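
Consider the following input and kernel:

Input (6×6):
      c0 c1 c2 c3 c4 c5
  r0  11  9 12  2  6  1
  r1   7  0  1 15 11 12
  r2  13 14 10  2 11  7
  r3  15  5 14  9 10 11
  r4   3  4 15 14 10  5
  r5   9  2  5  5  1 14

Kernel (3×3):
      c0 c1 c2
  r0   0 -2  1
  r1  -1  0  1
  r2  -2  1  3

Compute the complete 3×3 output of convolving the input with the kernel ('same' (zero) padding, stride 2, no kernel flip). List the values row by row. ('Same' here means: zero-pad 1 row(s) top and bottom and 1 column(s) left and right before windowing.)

16 39 16
30 32 20
-6 7 15

Output[0,0]: The receptive field on the zero-padded input at this output position is [0 0 0 / 0 11 9 / 0 7 0]. Elementwise product with the kernel and sum: 0·-2 + 0·1 + 0·-1 + 9·1 + 0·-2 + 7·1 + 0·3.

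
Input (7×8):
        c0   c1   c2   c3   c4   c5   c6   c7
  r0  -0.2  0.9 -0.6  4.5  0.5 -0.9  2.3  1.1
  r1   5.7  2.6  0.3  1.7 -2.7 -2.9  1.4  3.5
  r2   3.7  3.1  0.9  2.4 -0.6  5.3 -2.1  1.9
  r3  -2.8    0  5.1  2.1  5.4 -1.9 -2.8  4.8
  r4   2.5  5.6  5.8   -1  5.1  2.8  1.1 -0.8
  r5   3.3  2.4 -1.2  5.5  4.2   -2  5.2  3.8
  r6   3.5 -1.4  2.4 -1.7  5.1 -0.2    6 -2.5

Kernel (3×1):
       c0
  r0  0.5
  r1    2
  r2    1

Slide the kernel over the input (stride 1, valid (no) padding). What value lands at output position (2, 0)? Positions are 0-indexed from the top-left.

-1.25

The receptive field on the input at this output position is [3.7 / -2.8 / 2.5]. Elementwise product with the kernel and sum: 3.7·0.5 + -2.8·2 + 2.5·1.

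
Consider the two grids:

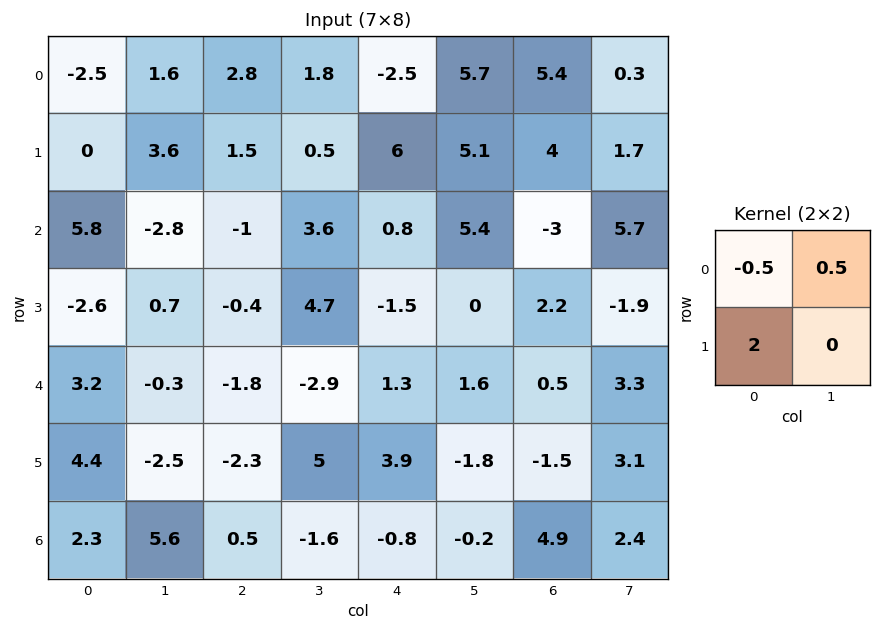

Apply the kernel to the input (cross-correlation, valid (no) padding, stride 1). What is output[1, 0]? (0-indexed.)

13.4

The receptive field on the input at this output position is [0 3.6 / 5.8 -2.8]. Elementwise product with the kernel and sum: 0·-0.5 + 3.6·0.5 + 5.8·2.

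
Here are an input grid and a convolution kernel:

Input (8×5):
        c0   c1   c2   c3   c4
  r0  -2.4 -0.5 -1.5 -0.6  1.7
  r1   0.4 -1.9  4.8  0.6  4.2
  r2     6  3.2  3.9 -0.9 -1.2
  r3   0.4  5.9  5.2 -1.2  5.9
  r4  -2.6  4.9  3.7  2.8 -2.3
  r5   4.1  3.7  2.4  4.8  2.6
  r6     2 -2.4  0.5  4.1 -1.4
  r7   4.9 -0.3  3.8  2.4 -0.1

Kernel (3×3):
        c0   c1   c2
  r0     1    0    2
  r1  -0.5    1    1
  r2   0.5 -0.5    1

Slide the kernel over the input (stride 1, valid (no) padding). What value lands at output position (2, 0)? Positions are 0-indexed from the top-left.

The receptive field on the input at this output position is [6 3.2 3.9 / 0.4 5.9 5.2 / -2.6 4.9 3.7]. Elementwise product with the kernel and sum: 6·1 + 3.9·2 + 0.4·-0.5 + 5.9·1 + 5.2·1 + -2.6·0.5 + 4.9·-0.5 + 3.7·1.

24.65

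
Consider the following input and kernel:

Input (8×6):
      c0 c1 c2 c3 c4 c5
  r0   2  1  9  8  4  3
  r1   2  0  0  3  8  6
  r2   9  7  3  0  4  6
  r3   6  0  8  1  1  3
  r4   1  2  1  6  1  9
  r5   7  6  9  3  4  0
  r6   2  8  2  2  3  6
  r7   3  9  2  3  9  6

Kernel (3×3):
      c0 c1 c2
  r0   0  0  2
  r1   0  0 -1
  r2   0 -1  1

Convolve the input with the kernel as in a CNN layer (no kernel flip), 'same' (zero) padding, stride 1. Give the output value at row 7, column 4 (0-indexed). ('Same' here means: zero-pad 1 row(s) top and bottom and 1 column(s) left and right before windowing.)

The receptive field on the zero-padded input at this output position is [2 3 6 / 3 9 6 / 0 0 0]. Elementwise product with the kernel and sum: 6·2 + 6·-1 + 0·-1 + 0·1.

6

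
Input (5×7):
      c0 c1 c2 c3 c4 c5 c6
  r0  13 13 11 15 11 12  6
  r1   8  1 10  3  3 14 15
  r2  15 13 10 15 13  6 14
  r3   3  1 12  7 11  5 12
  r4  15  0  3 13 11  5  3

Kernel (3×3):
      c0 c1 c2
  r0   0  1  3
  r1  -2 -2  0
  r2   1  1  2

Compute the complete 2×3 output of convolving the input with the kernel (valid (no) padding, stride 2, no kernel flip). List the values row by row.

76 73 43
56 54 38

Output[0,0]: The receptive field on the input at this output position is [13 13 11 / 8 1 10 / 15 13 10]. Elementwise product with the kernel and sum: 13·1 + 11·3 + 8·-2 + 1·-2 + 15·1 + 13·1 + 10·2.
Output[0,1]: The receptive field on the input at this output position is [11 15 11 / 10 3 3 / 10 15 13]. Elementwise product with the kernel and sum: 15·1 + 11·3 + 10·-2 + 3·-2 + 10·1 + 15·1 + 13·2.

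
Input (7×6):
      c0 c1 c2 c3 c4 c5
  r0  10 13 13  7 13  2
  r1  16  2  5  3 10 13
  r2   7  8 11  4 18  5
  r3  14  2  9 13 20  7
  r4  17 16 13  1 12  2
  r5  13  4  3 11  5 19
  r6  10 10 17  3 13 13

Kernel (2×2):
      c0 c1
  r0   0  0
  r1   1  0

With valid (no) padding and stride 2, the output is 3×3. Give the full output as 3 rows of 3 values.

16 5 10
14 9 20
13 3 5

Output[0,0]: The receptive field on the input at this output position is [10 13 / 16 2]. Elementwise product with the kernel and sum: 16·1.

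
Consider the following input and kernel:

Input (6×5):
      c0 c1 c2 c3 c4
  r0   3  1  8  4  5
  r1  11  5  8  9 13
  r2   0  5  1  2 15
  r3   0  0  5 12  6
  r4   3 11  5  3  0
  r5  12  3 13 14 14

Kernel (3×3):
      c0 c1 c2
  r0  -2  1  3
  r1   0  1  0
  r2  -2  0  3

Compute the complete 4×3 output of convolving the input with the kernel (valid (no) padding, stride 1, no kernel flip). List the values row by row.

27 22 55
27 62 42
17 -11 47
41 82 39

Output[0,0]: The receptive field on the input at this output position is [3 1 8 / 11 5 8 / 0 5 1]. Elementwise product with the kernel and sum: 3·-2 + 1·1 + 8·3 + 5·1 + 0·-2 + 1·3.
Output[0,1]: The receptive field on the input at this output position is [1 8 4 / 5 8 9 / 5 1 2]. Elementwise product with the kernel and sum: 1·-2 + 8·1 + 4·3 + 8·1 + 5·-2 + 2·3.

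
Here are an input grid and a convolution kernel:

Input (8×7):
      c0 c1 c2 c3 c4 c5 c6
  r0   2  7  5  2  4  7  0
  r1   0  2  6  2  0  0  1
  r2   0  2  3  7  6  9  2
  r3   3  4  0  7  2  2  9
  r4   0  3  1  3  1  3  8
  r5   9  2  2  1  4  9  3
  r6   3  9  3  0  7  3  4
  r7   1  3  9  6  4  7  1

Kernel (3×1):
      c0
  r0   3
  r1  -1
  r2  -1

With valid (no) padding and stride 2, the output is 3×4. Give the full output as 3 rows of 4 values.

6 6 6 -3
-3 8 15 -11
-12 -2 -8 17

Output[0,0]: The receptive field on the input at this output position is [2 / 0 / 0]. Elementwise product with the kernel and sum: 2·3 + 0·-1 + 0·-1.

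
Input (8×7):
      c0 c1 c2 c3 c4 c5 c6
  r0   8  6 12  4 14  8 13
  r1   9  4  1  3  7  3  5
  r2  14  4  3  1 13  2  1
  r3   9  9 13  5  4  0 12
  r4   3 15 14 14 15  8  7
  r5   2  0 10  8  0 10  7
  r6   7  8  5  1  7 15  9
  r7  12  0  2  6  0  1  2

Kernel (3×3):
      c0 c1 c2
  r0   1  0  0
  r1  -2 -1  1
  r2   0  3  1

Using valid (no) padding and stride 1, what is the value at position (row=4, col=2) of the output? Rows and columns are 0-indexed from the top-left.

The receptive field on the input at this output position is [14 14 15 / 10 8 0 / 5 1 7]. Elementwise product with the kernel and sum: 14·1 + 10·-2 + 8·-1 + 0·1 + 1·3 + 7·1.

-4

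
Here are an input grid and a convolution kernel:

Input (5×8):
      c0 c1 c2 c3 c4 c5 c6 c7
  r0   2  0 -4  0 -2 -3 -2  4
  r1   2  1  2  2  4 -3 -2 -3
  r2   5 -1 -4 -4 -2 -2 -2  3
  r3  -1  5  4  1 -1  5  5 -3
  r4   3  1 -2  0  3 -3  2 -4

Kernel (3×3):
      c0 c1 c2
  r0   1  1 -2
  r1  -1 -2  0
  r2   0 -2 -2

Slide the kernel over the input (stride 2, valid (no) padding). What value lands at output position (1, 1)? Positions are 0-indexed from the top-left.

The receptive field on the input at this output position is [-4 -4 -2 / 4 1 -1 / -2 0 3]. Elementwise product with the kernel and sum: -4·1 + -4·1 + -2·-2 + 4·-1 + 1·-2 + 0·-2 + 3·-2.

-16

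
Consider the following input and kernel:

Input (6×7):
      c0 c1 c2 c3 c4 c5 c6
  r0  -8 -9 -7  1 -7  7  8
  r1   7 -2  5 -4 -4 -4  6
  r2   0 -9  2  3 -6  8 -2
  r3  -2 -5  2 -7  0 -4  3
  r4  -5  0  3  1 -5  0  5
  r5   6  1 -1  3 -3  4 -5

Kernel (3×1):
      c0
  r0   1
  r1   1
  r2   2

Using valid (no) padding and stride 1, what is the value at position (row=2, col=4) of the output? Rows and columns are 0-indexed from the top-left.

The receptive field on the input at this output position is [-6 / 0 / -5]. Elementwise product with the kernel and sum: -6·1 + 0·1 + -5·2.

-16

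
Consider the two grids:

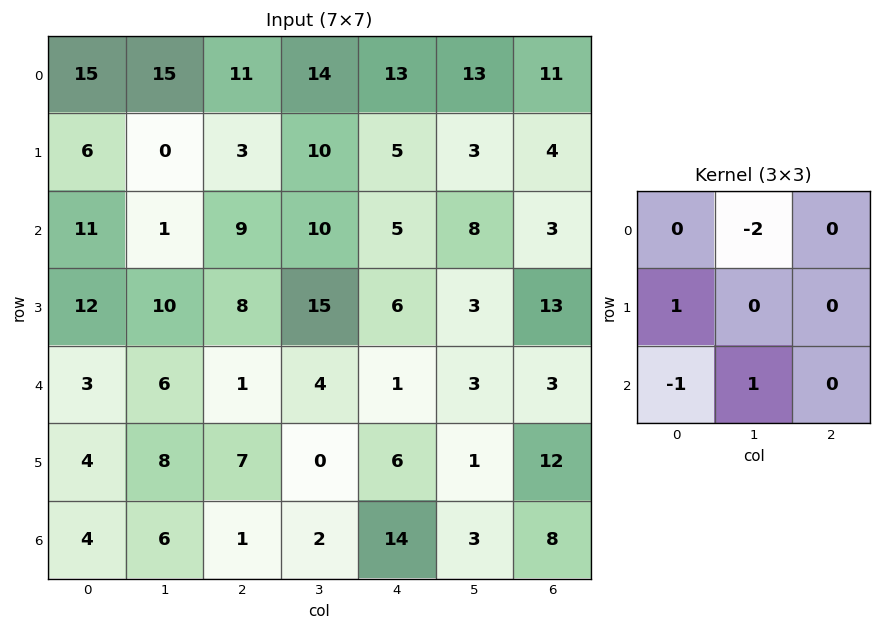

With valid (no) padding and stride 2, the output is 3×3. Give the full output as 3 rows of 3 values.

-34 -24 -18
13 -9 -8
-6 0 -11

Output[0,0]: The receptive field on the input at this output position is [15 15 11 / 6 0 3 / 11 1 9]. Elementwise product with the kernel and sum: 15·-2 + 6·1 + 11·-1 + 1·1.
Output[0,1]: The receptive field on the input at this output position is [11 14 13 / 3 10 5 / 9 10 5]. Elementwise product with the kernel and sum: 14·-2 + 3·1 + 9·-1 + 10·1.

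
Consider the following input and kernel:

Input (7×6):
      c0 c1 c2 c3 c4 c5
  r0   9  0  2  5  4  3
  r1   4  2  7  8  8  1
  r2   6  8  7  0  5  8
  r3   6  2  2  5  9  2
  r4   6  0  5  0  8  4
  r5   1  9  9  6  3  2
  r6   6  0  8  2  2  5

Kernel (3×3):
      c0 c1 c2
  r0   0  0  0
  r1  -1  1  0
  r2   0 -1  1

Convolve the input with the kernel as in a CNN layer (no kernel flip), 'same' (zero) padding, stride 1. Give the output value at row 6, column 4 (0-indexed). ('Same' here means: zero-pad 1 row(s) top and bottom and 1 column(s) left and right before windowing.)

0

The receptive field on the zero-padded input at this output position is [6 3 2 / 2 2 5 / 0 0 0]. Elementwise product with the kernel and sum: 2·-1 + 2·1 + 0·-1 + 0·1.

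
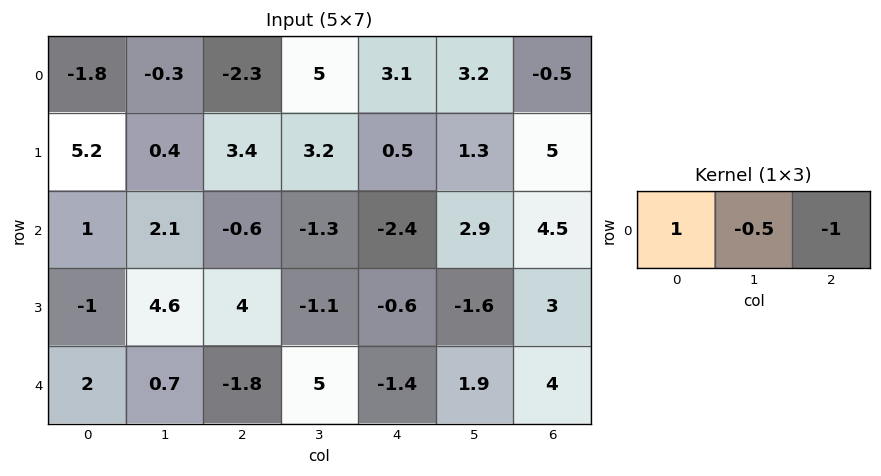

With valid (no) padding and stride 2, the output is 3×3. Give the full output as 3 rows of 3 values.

Output[0,0]: The receptive field on the input at this output position is [-1.8 -0.3 -2.3]. Elementwise product with the kernel and sum: -1.8·1 + -0.3·-0.5 + -2.3·-1.
Output[0,1]: The receptive field on the input at this output position is [-2.3 5 3.1]. Elementwise product with the kernel and sum: -2.3·1 + 5·-0.5 + 3.1·-1.

0.65 -7.9 2
0.55 2.45 -8.35
3.45 -2.9 -6.35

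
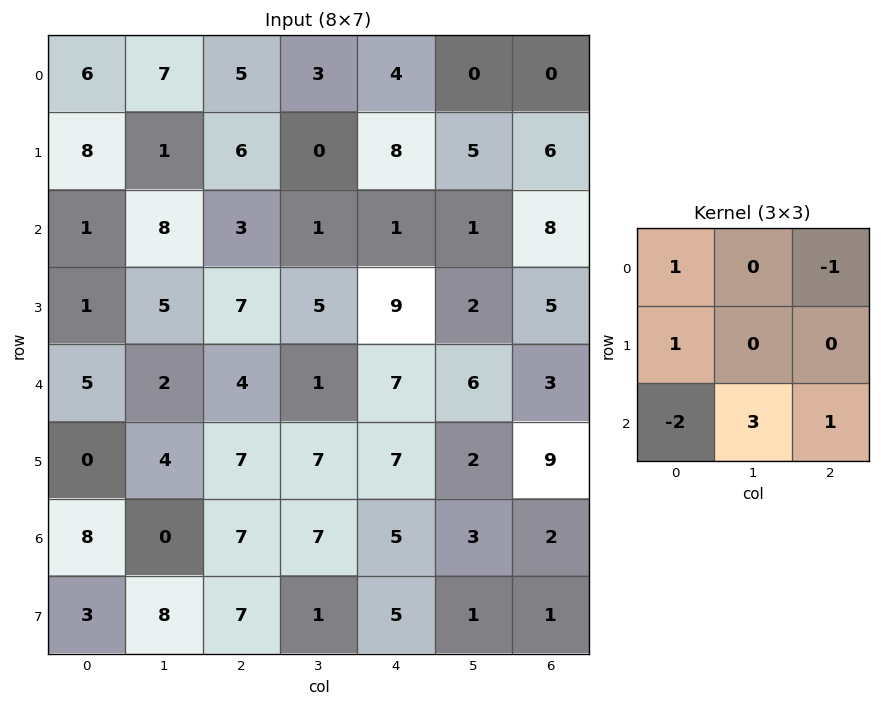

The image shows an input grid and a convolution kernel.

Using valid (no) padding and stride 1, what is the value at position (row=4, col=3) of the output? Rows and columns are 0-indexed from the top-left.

6

The receptive field on the input at this output position is [1 7 6 / 7 7 2 / 7 5 3]. Elementwise product with the kernel and sum: 1·1 + 6·-1 + 7·1 + 7·-2 + 5·3 + 3·1.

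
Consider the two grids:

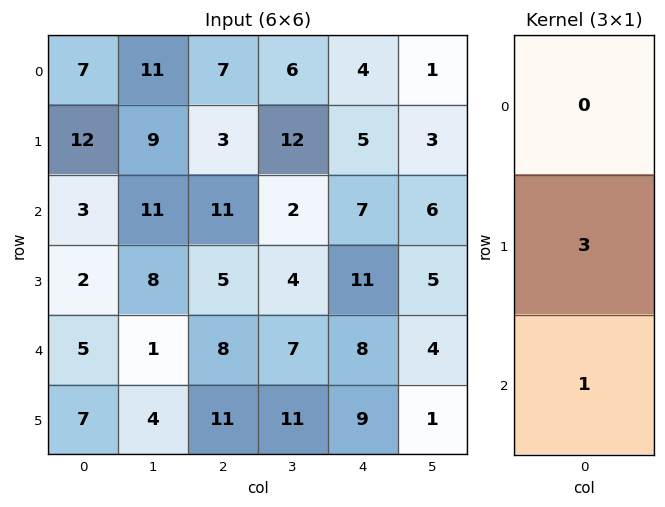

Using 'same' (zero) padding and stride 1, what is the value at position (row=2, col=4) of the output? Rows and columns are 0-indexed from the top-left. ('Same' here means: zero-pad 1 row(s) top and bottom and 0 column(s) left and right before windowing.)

32

The receptive field on the zero-padded input at this output position is [5 / 7 / 11]. Elementwise product with the kernel and sum: 7·3 + 11·1.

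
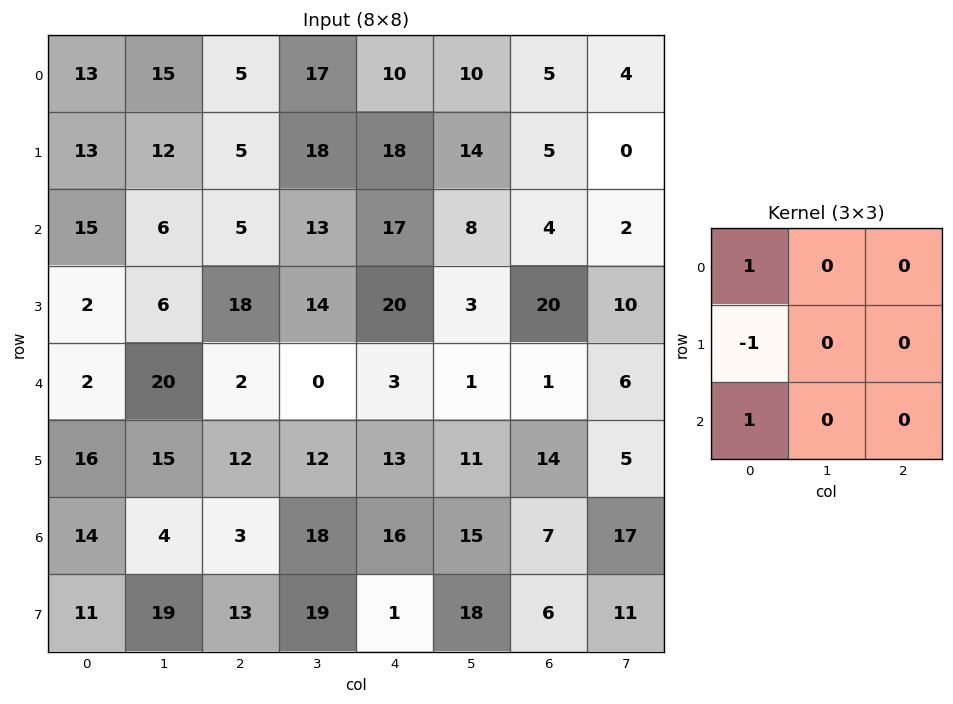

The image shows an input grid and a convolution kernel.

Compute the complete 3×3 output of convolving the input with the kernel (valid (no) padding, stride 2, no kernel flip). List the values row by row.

Output[0,0]: The receptive field on the input at this output position is [13 15 5 / 13 12 5 / 15 6 5]. Elementwise product with the kernel and sum: 13·1 + 13·-1 + 15·1.

15 5 9
15 -11 0
0 -7 6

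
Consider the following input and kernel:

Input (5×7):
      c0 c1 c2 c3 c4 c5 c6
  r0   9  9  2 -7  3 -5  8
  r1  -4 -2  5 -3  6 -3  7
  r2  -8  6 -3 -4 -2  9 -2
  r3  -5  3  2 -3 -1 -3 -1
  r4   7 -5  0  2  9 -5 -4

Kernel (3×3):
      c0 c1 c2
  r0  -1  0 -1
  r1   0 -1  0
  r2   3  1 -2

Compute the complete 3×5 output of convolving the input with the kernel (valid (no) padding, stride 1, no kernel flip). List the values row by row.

-21 16 -11 -26 -1
-23 25 -2 4 -26
24 -23 -8 21 37

Output[0,0]: The receptive field on the input at this output position is [9 9 2 / -4 -2 5 / -8 6 -3]. Elementwise product with the kernel and sum: 9·-1 + 2·-1 + -2·-1 + -8·3 + 6·1 + -3·-2.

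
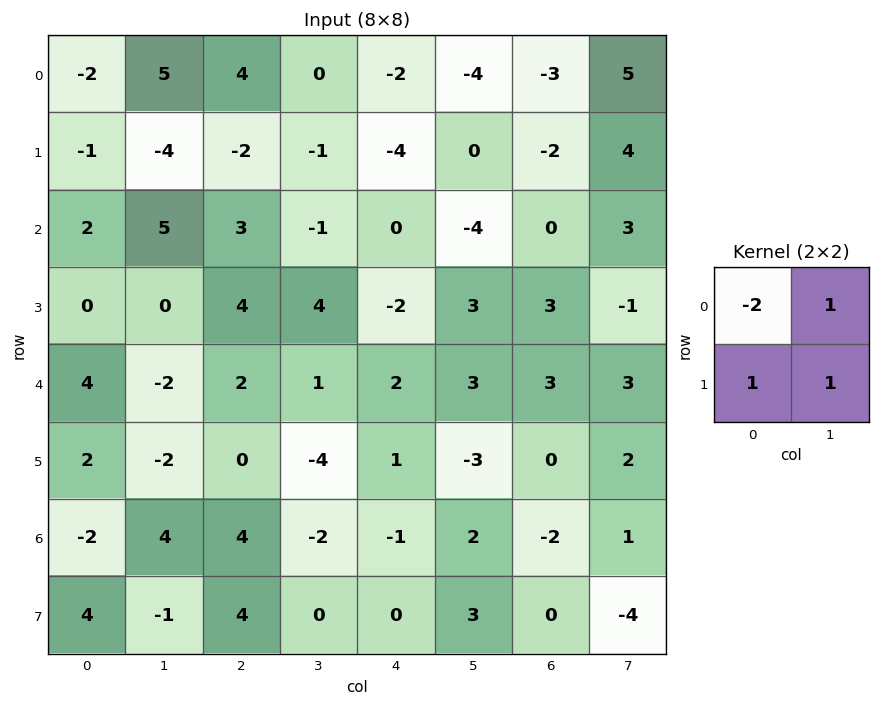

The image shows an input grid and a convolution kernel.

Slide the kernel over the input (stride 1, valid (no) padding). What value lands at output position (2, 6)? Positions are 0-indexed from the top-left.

5

The receptive field on the input at this output position is [0 3 / 3 -1]. Elementwise product with the kernel and sum: 0·-2 + 3·1 + 3·1 + -1·1.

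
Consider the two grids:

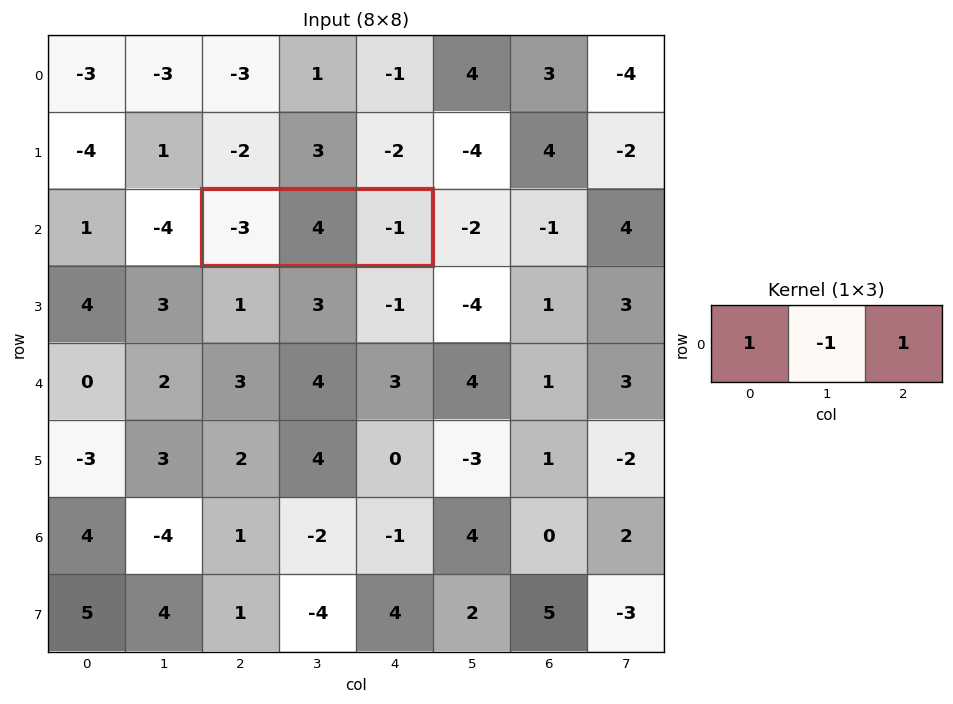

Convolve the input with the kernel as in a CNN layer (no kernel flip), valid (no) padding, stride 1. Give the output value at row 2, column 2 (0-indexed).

-8

The receptive field on the input at this output position is [-3 4 -1]. Elementwise product with the kernel and sum: -3·1 + 4·-1 + -1·1.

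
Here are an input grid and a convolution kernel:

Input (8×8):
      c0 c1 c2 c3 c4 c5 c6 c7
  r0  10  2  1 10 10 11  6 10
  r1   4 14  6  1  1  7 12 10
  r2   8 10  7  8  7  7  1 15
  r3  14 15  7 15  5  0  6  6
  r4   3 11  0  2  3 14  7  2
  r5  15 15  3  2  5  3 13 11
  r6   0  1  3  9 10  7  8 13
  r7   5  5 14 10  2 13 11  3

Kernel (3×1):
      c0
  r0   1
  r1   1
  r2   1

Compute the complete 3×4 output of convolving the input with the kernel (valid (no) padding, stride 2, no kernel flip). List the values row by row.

Output[0,0]: The receptive field on the input at this output position is [10 / 4 / 8]. Elementwise product with the kernel and sum: 10·1 + 4·1 + 8·1.

22 14 18 19
25 14 15 14
18 6 18 28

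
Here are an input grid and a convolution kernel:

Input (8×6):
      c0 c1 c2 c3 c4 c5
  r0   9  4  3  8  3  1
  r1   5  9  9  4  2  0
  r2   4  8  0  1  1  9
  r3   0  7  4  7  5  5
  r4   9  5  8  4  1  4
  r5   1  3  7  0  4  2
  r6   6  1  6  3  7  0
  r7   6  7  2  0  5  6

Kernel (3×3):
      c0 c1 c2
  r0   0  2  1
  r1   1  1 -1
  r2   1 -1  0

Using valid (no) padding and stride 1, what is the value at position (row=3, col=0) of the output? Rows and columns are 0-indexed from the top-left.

22

The receptive field on the input at this output position is [0 7 4 / 9 5 8 / 1 3 7]. Elementwise product with the kernel and sum: 7·2 + 4·1 + 9·1 + 5·1 + 8·-1 + 1·1 + 3·-1.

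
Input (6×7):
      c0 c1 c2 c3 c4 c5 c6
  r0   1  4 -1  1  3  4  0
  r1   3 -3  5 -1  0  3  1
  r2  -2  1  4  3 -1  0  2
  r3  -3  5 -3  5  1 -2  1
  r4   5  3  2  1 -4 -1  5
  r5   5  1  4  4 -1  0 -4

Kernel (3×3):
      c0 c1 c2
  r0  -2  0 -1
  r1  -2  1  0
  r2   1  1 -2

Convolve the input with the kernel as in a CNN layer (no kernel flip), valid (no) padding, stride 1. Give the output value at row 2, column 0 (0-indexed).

15

The receptive field on the input at this output position is [-2 1 4 / -3 5 -3 / 5 3 2]. Elementwise product with the kernel and sum: -2·-2 + 4·-1 + -3·-2 + 5·1 + 5·1 + 3·1 + 2·-2.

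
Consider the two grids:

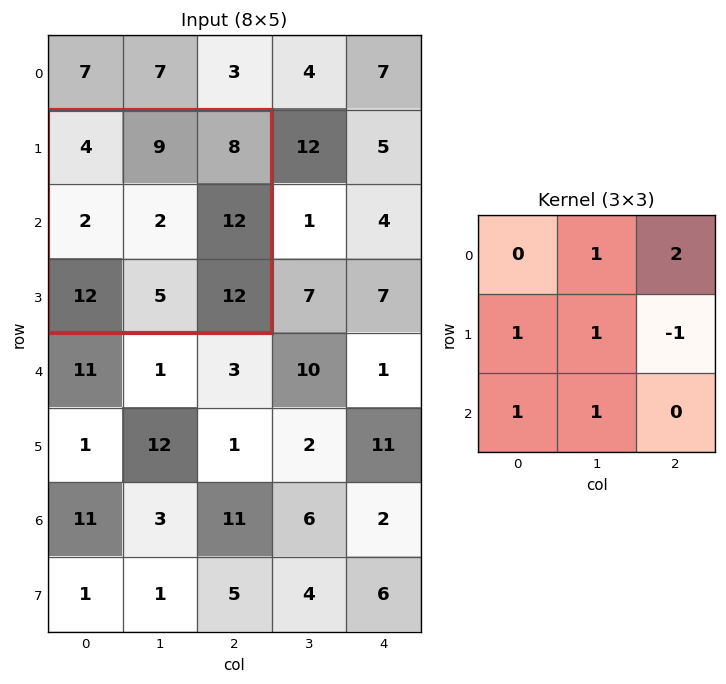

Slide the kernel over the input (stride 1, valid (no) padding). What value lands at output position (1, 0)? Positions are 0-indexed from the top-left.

34

The receptive field on the input at this output position is [4 9 8 / 2 2 12 / 12 5 12]. Elementwise product with the kernel and sum: 9·1 + 8·2 + 2·1 + 2·1 + 12·-1 + 12·1 + 5·1.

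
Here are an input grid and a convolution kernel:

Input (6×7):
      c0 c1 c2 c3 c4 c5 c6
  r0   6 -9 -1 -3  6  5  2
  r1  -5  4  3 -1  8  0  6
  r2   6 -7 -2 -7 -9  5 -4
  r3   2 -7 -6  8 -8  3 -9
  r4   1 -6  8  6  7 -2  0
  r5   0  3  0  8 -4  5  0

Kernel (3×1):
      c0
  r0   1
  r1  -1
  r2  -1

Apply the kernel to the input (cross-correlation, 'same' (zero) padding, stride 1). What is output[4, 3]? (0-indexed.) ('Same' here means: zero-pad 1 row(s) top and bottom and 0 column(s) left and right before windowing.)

The receptive field on the zero-padded input at this output position is [8 / 6 / 8]. Elementwise product with the kernel and sum: 8·1 + 6·-1 + 8·-1.

-6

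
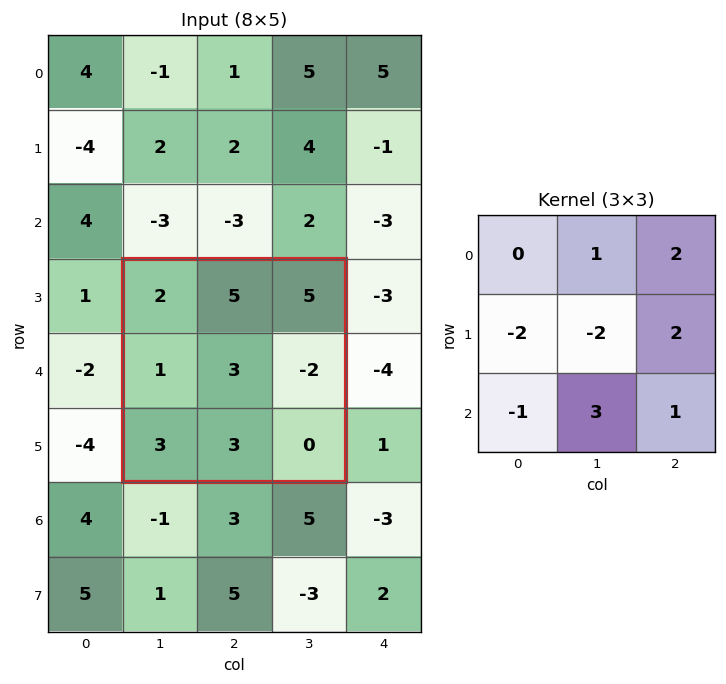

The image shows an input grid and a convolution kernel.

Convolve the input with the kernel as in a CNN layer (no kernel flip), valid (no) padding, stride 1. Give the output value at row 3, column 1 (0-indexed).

9

The receptive field on the input at this output position is [2 5 5 / 1 3 -2 / 3 3 0]. Elementwise product with the kernel and sum: 5·1 + 5·2 + 1·-2 + 3·-2 + -2·2 + 3·-1 + 3·3 + 0·1.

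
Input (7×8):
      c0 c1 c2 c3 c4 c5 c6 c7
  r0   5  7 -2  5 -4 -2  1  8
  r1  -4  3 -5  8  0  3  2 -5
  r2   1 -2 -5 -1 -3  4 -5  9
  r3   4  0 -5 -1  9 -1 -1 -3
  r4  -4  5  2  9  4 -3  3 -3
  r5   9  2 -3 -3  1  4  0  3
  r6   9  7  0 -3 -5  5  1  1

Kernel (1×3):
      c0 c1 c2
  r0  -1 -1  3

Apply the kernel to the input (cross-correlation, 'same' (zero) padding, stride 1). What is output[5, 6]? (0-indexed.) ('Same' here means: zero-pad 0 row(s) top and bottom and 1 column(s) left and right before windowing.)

5

The receptive field on the zero-padded input at this output position is [4 0 3]. Elementwise product with the kernel and sum: 4·-1 + 0·-1 + 3·3.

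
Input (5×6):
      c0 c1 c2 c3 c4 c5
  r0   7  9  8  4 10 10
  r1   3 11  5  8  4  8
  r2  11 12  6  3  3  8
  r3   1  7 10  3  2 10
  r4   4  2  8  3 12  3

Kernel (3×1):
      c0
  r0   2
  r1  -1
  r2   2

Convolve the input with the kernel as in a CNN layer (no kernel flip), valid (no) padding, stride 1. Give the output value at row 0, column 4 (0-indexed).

The receptive field on the input at this output position is [10 / 4 / 3]. Elementwise product with the kernel and sum: 10·2 + 4·-1 + 3·2.

22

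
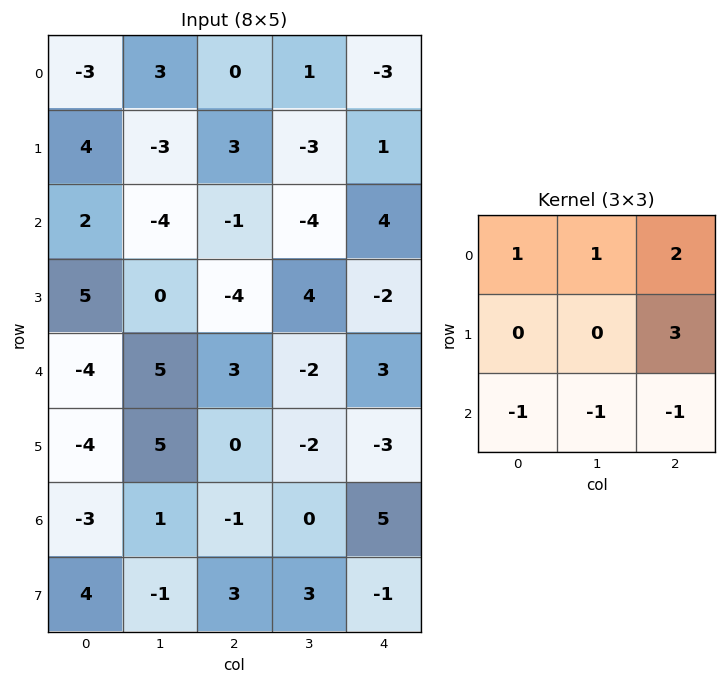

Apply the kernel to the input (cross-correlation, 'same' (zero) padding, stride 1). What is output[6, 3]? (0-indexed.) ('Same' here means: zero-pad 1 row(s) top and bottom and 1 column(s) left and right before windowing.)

The receptive field on the zero-padded input at this output position is [0 -2 -3 / -1 0 5 / 3 3 -1]. Elementwise product with the kernel and sum: 0·1 + -2·1 + -3·2 + 5·3 + 3·-1 + 3·-1 + -1·-1.

2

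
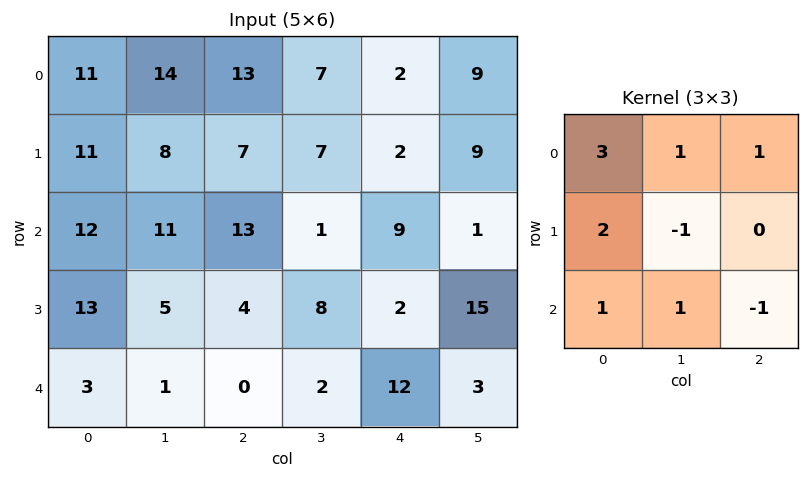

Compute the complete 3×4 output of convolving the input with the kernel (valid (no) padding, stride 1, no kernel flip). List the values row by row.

Output[0,0]: The receptive field on the input at this output position is [11 14 13 / 11 8 7 / 12 11 13]. Elementwise product with the kernel and sum: 11·3 + 14·1 + 13·1 + 11·2 + 8·-1 + 12·1 + 11·1 + 13·-1.
Output[0,1]: The receptive field on the input at this output position is [14 13 7 / 8 7 7 / 11 13 1]. Elementwise product with the kernel and sum: 14·3 + 13·1 + 7·1 + 8·2 + 7·-1 + 11·1 + 13·1 + 1·-1.

84 94 60 53
75 48 65 20
85 52 39 38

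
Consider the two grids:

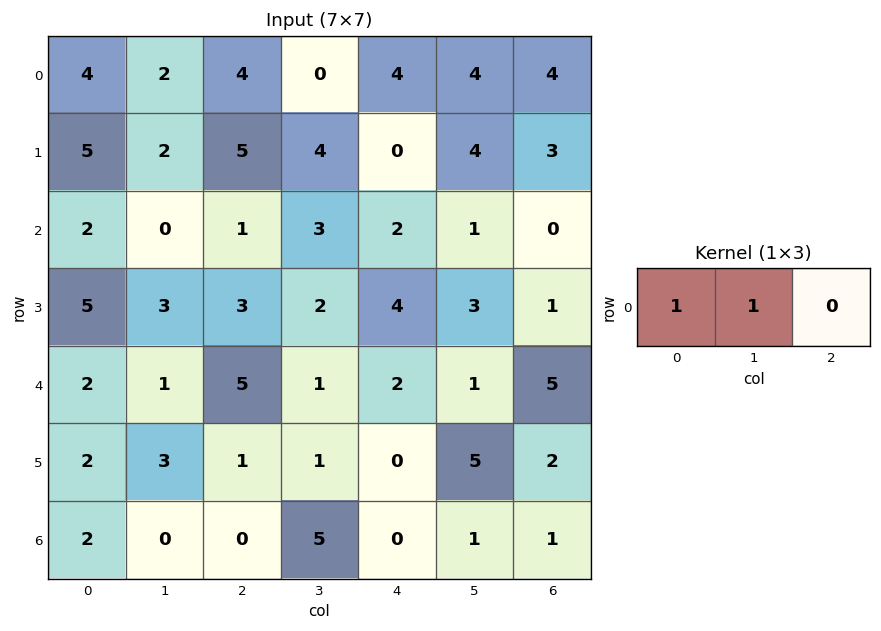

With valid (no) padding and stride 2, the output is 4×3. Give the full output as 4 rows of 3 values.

6 4 8
2 4 3
3 6 3
2 5 1

Output[0,0]: The receptive field on the input at this output position is [4 2 4]. Elementwise product with the kernel and sum: 4·1 + 2·1.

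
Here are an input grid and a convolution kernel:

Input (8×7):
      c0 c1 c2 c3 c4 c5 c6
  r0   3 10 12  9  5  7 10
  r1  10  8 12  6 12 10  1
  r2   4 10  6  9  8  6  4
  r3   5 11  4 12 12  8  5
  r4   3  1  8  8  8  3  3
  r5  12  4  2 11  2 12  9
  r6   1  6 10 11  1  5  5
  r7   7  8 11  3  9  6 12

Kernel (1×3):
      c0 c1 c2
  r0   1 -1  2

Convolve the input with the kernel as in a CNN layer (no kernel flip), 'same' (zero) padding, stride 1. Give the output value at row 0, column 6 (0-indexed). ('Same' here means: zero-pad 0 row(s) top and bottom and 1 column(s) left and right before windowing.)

-3

The receptive field on the zero-padded input at this output position is [7 10 0]. Elementwise product with the kernel and sum: 7·1 + 10·-1 + 0·2.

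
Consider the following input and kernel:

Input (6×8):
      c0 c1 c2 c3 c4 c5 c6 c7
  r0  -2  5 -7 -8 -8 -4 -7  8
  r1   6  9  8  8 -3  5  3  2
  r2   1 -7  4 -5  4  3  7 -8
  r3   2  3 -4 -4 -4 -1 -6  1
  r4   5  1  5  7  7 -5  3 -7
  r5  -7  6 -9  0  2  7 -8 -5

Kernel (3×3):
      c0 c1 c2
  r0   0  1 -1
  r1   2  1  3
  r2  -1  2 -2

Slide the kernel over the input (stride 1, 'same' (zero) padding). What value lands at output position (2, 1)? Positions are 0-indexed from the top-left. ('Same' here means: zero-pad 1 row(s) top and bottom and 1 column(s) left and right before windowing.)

The receptive field on the zero-padded input at this output position is [6 9 8 / 1 -7 4 / 2 3 -4]. Elementwise product with the kernel and sum: 9·1 + 8·-1 + 1·2 + -7·1 + 4·3 + 2·-1 + 3·2 + -4·-2.

20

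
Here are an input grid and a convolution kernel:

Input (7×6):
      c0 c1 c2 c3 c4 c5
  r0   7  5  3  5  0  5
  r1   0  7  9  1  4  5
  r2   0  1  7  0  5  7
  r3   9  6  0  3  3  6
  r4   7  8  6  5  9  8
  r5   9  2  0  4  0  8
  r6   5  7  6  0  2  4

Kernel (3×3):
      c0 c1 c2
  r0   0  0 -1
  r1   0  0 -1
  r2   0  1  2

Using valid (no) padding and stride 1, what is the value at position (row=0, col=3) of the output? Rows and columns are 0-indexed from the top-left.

The receptive field on the input at this output position is [5 0 5 / 1 4 5 / 0 5 7]. Elementwise product with the kernel and sum: 5·-1 + 5·-1 + 5·1 + 7·2.

9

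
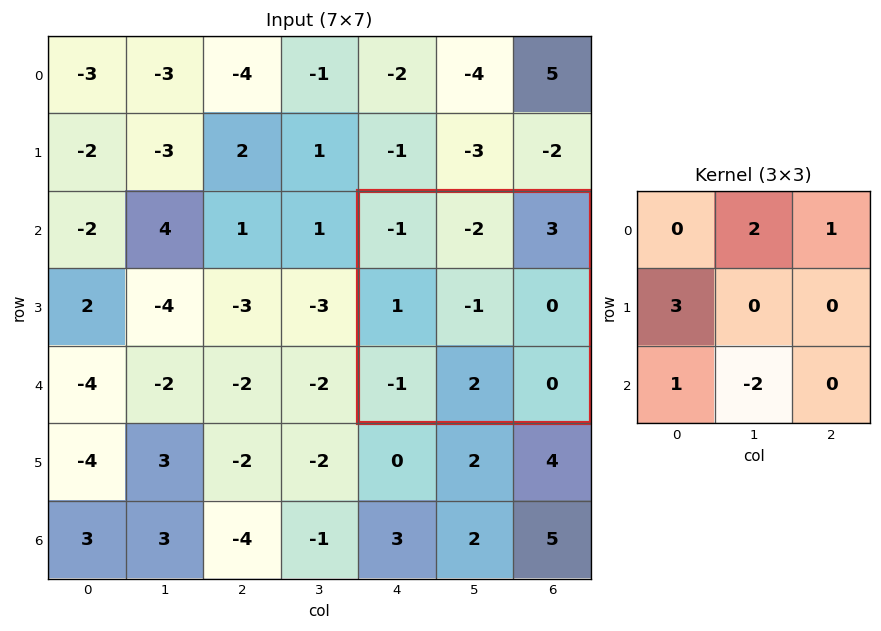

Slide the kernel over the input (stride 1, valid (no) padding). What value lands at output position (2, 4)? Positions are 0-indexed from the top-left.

-3

The receptive field on the input at this output position is [-1 -2 3 / 1 -1 0 / -1 2 0]. Elementwise product with the kernel and sum: -2·2 + 3·1 + 1·3 + -1·1 + 2·-2.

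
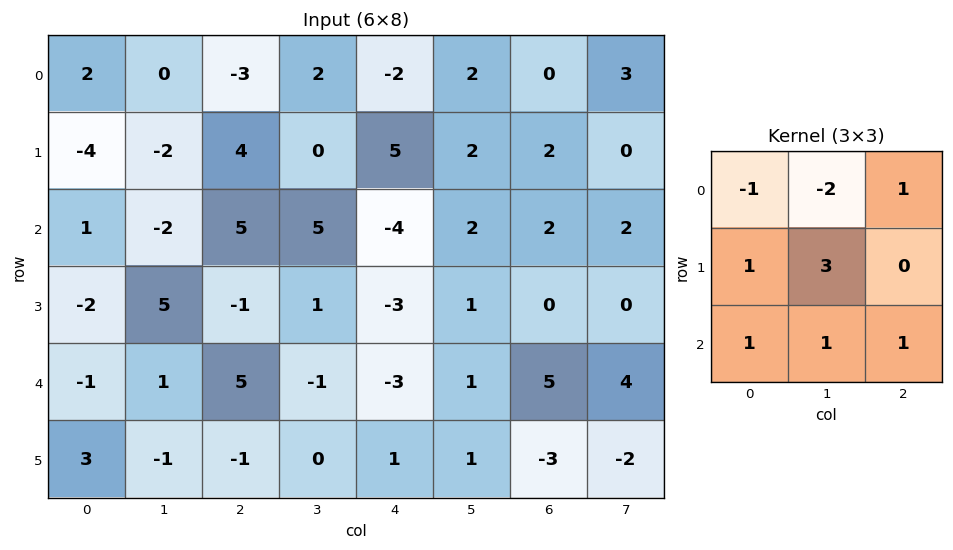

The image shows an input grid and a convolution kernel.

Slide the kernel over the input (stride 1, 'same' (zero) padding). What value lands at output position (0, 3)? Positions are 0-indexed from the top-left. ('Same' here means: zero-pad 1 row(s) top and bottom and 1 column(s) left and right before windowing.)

12

The receptive field on the zero-padded input at this output position is [0 0 0 / -3 2 -2 / 4 0 5]. Elementwise product with the kernel and sum: 0·-1 + 0·-2 + 0·1 + -3·1 + 2·3 + 4·1 + 0·1 + 5·1.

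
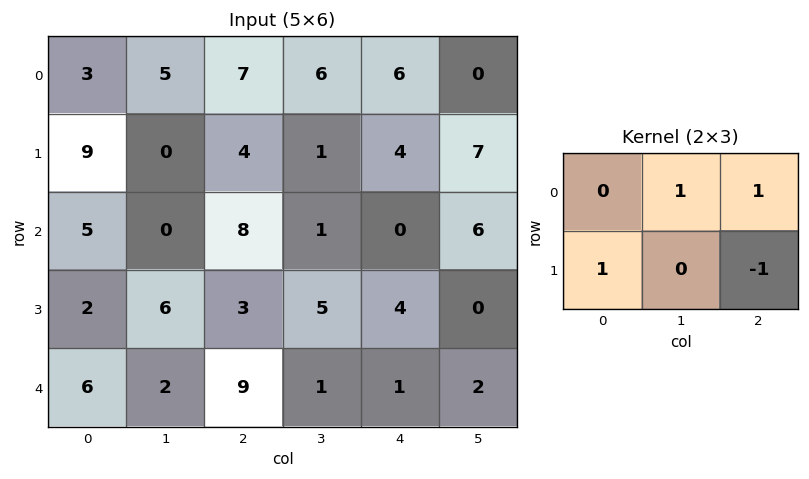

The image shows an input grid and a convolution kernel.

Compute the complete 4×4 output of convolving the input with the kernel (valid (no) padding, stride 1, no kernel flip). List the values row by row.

Output[0,0]: The receptive field on the input at this output position is [3 5 7 / 9 0 4]. Elementwise product with the kernel and sum: 5·1 + 7·1 + 9·1 + 4·-1.

17 12 12 0
1 4 13 6
7 10 0 11
6 9 17 3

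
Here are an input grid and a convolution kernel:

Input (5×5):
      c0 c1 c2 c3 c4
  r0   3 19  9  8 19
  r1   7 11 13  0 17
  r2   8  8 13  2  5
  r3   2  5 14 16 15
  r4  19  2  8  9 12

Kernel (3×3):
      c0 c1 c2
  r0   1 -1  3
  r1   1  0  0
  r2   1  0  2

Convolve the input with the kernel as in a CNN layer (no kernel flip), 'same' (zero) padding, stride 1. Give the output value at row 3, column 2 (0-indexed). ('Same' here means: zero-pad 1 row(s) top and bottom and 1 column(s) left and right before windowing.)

The receptive field on the zero-padded input at this output position is [8 13 2 / 5 14 16 / 2 8 9]. Elementwise product with the kernel and sum: 8·1 + 13·-1 + 2·3 + 5·1 + 2·1 + 9·2.

26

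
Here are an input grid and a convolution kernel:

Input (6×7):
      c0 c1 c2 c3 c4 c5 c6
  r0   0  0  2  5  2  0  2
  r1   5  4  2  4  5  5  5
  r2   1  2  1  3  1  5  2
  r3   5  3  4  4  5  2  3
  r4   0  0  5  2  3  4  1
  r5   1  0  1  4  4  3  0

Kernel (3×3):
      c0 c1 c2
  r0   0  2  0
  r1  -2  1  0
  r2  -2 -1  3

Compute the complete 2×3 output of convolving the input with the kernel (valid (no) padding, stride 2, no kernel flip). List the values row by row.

Output[0,0]: The receptive field on the input at this output position is [0 0 2 / 5 4 2 / 1 2 1]. Elementwise product with the kernel and sum: 0·2 + 5·-2 + 4·1 + 1·-2 + 2·-1 + 1·3.

-7 8 -6
12 -1 -5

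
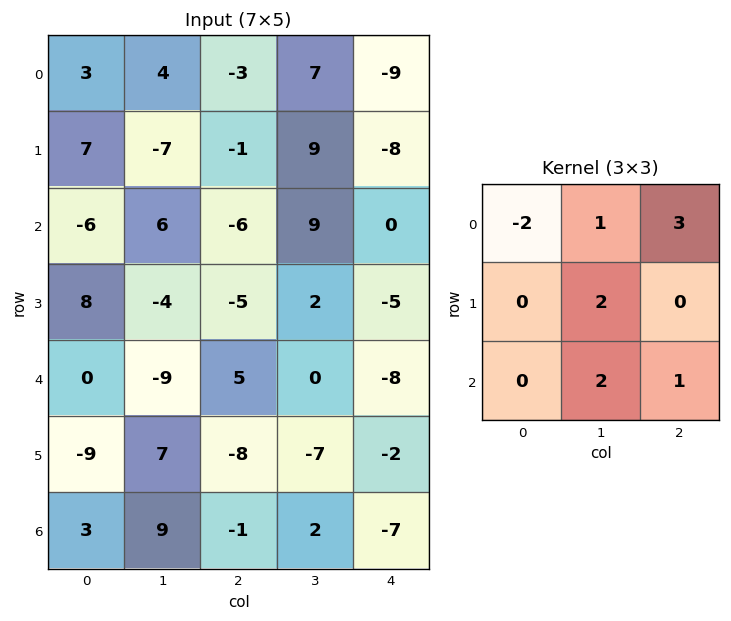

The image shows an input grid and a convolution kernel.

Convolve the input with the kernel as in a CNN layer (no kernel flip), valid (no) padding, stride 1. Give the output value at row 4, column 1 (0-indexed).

The receptive field on the input at this output position is [-9 5 0 / 7 -8 -7 / 9 -1 2]. Elementwise product with the kernel and sum: -9·-2 + 5·1 + 0·3 + -8·2 + -1·2 + 2·1.

7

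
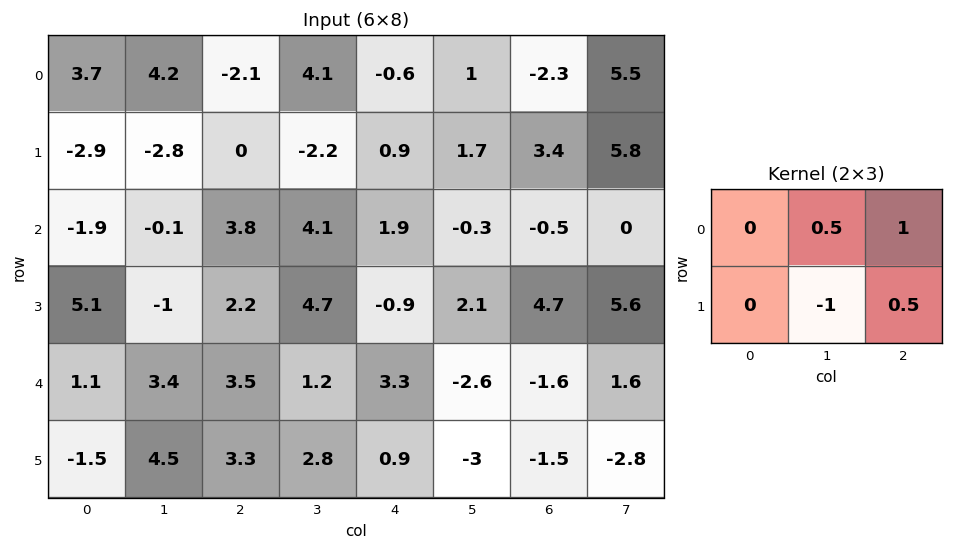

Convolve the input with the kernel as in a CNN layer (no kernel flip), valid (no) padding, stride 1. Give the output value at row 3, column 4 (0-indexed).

The receptive field on the input at this output position is [-0.9 2.1 4.7 / 3.3 -2.6 -1.6]. Elementwise product with the kernel and sum: 2.1·0.5 + 4.7·1 + -2.6·-1 + -1.6·0.5.

7.55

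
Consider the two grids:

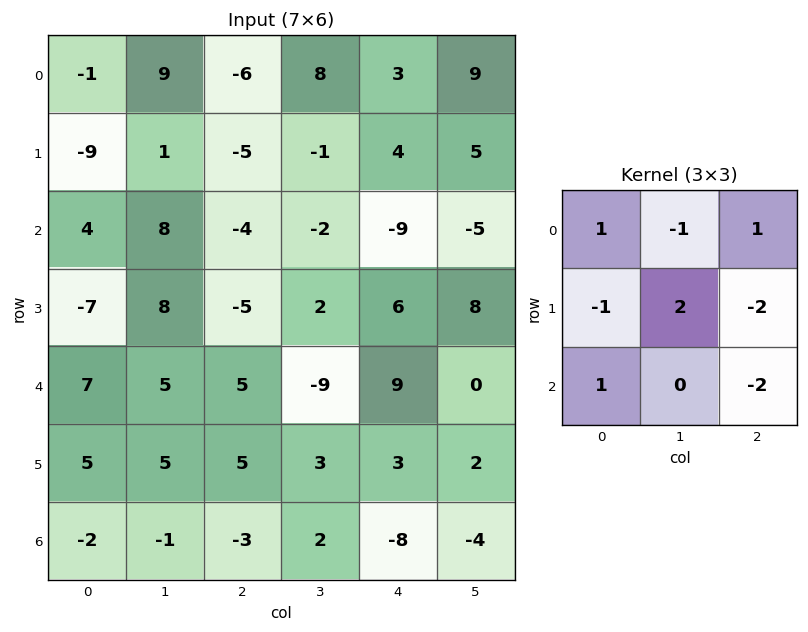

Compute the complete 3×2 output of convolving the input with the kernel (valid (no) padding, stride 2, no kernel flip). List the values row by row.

17 -2
22 -27
6 31

Output[0,0]: The receptive field on the input at this output position is [-1 9 -6 / -9 1 -5 / 4 8 -4]. Elementwise product with the kernel and sum: -1·1 + 9·-1 + -6·1 + -9·-1 + 1·2 + -5·-2 + 4·1 + -4·-2.
Output[0,1]: The receptive field on the input at this output position is [-6 8 3 / -5 -1 4 / -4 -2 -9]. Elementwise product with the kernel and sum: -6·1 + 8·-1 + 3·1 + -5·-1 + -1·2 + 4·-2 + -4·1 + -9·-2.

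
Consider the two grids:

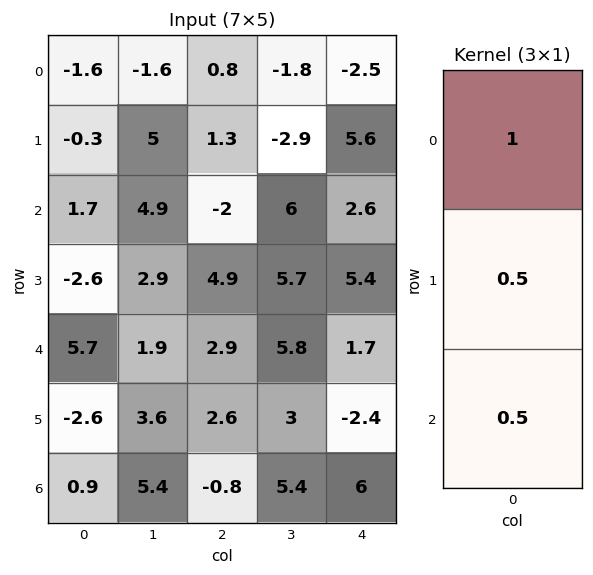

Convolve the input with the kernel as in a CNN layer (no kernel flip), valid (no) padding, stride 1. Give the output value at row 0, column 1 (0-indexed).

3.35

The receptive field on the input at this output position is [-1.6 / 5 / 4.9]. Elementwise product with the kernel and sum: -1.6·1 + 5·0.5 + 4.9·0.5.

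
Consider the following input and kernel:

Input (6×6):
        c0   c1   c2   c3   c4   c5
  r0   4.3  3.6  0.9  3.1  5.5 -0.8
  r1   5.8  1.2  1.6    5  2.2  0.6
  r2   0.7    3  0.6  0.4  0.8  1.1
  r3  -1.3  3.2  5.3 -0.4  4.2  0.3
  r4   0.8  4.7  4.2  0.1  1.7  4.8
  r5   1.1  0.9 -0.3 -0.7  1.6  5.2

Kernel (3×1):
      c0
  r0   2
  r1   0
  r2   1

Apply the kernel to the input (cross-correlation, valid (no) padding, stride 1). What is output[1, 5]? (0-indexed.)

1.5

The receptive field on the input at this output position is [0.6 / 1.1 / 0.3]. Elementwise product with the kernel and sum: 0.6·2 + 0.3·1.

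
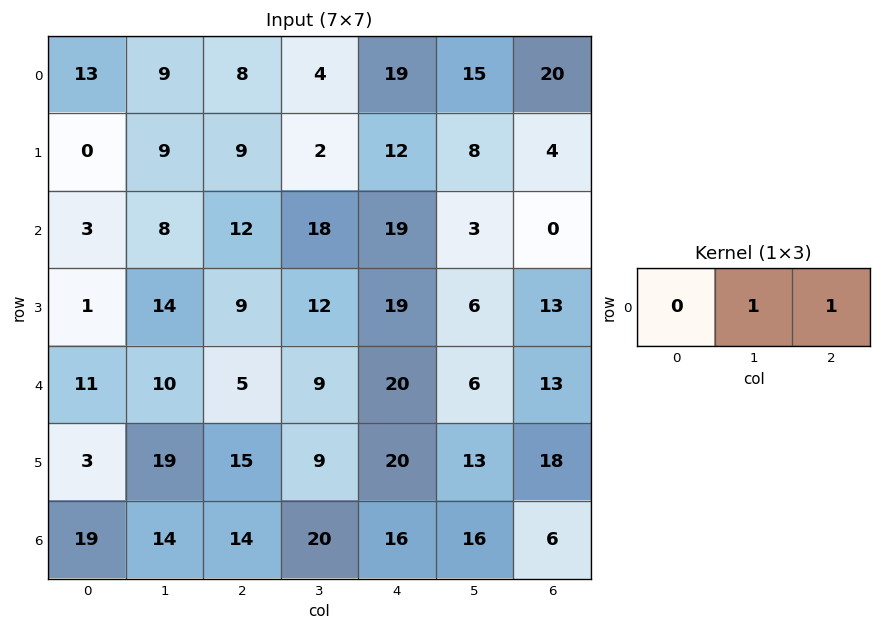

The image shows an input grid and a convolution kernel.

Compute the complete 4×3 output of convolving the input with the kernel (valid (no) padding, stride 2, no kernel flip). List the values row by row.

17 23 35
20 37 3
15 29 19
28 36 22

Output[0,0]: The receptive field on the input at this output position is [13 9 8]. Elementwise product with the kernel and sum: 9·1 + 8·1.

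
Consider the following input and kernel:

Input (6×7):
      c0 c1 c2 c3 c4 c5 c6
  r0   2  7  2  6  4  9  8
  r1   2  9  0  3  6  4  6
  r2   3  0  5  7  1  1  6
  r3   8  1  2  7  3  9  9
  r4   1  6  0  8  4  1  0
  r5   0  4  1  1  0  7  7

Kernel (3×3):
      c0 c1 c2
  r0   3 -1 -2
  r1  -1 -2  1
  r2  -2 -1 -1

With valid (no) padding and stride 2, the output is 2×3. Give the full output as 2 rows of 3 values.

-36 -26 -30
-17 -19 -31

Output[0,0]: The receptive field on the input at this output position is [2 7 2 / 2 9 0 / 3 0 5]. Elementwise product with the kernel and sum: 2·3 + 7·-1 + 2·-2 + 2·-1 + 9·-2 + 0·1 + 3·-2 + 0·-1 + 5·-1.
Output[0,1]: The receptive field on the input at this output position is [2 6 4 / 0 3 6 / 5 7 1]. Elementwise product with the kernel and sum: 2·3 + 6·-1 + 4·-2 + 0·-1 + 3·-2 + 6·1 + 5·-2 + 7·-1 + 1·-1.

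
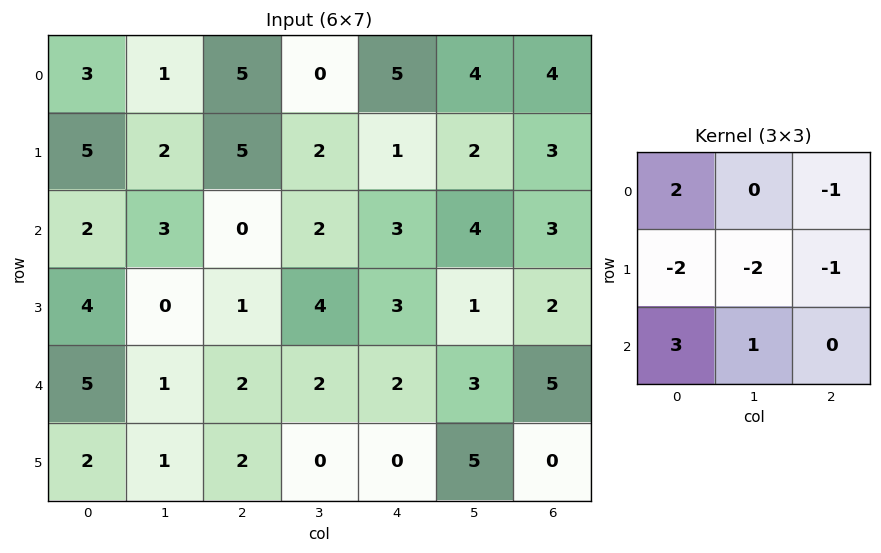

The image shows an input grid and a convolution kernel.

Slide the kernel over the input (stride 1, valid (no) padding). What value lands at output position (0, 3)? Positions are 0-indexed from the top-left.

The receptive field on the input at this output position is [0 5 4 / 2 1 2 / 2 3 4]. Elementwise product with the kernel and sum: 0·2 + 4·-1 + 2·-2 + 1·-2 + 2·-1 + 2·3 + 3·1.

-3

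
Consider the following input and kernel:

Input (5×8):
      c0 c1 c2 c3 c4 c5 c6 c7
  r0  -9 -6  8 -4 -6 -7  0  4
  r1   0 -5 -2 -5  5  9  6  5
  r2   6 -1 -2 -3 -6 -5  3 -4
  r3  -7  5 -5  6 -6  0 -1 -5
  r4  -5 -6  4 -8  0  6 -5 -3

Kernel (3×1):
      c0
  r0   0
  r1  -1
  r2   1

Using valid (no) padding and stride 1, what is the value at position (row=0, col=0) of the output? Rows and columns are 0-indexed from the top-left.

6

The receptive field on the input at this output position is [-9 / 0 / 6]. Elementwise product with the kernel and sum: 0·-1 + 6·1.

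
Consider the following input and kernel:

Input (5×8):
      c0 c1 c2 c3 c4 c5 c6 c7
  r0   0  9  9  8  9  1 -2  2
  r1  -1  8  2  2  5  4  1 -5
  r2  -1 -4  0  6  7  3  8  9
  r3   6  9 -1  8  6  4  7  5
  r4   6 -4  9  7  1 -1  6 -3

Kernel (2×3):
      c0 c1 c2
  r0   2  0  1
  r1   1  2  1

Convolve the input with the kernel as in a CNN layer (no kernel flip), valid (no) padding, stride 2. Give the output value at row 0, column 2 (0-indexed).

30

The receptive field on the input at this output position is [9 1 -2 / 5 4 1]. Elementwise product with the kernel and sum: 9·2 + -2·1 + 5·1 + 4·2 + 1·1.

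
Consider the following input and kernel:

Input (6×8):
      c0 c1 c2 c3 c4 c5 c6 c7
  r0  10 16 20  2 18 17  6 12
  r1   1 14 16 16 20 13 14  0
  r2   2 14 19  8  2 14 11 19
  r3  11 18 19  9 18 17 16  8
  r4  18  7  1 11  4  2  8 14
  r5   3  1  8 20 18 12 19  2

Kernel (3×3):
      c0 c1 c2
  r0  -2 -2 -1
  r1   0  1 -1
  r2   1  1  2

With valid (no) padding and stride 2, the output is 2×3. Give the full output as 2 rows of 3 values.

-20 -35 -39
-25 -45 -20

Output[0,0]: The receptive field on the input at this output position is [10 16 20 / 1 14 16 / 2 14 19]. Elementwise product with the kernel and sum: 10·-2 + 16·-2 + 20·-1 + 14·1 + 16·-1 + 2·1 + 14·1 + 19·2.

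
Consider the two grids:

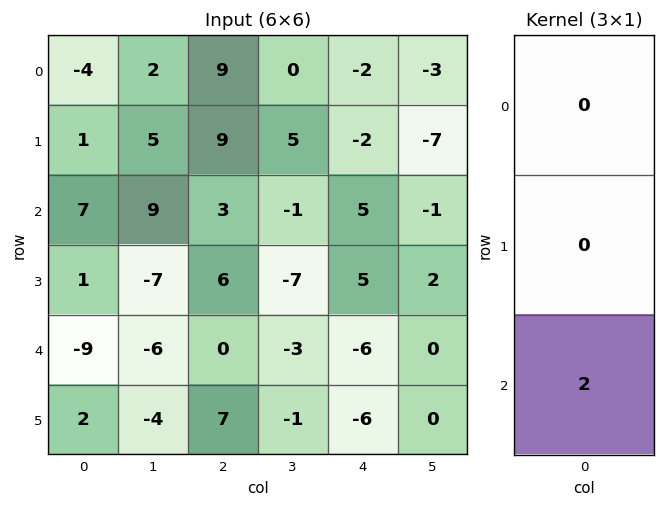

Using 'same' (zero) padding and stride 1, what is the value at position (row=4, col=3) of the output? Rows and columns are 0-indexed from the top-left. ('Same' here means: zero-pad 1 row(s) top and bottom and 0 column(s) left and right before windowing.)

The receptive field on the zero-padded input at this output position is [-7 / -3 / -1]. Elementwise product with the kernel and sum: -1·2.

-2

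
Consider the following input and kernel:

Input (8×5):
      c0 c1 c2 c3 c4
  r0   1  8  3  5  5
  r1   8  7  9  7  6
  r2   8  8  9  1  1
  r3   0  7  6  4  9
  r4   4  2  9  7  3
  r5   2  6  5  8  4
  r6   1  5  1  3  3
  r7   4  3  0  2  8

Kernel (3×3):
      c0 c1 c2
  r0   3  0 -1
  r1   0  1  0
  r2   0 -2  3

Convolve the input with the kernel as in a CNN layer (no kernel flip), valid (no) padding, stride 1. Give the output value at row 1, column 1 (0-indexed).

The receptive field on the input at this output position is [7 9 7 / 8 9 1 / 7 6 4]. Elementwise product with the kernel and sum: 7·3 + 7·-1 + 9·1 + 6·-2 + 4·3.

23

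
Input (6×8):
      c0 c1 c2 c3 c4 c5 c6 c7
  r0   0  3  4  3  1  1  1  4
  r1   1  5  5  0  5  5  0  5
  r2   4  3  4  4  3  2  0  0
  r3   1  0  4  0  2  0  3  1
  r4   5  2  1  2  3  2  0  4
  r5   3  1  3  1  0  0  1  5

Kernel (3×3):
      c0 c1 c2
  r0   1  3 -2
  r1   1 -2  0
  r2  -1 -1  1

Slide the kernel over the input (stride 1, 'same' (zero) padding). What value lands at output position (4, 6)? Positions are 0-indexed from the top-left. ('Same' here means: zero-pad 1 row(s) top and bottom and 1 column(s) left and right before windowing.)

The receptive field on the zero-padded input at this output position is [0 3 1 / 2 0 4 / 0 1 5]. Elementwise product with the kernel and sum: 0·1 + 3·3 + 1·-2 + 2·1 + 0·-2 + 0·-1 + 1·-1 + 5·1.

13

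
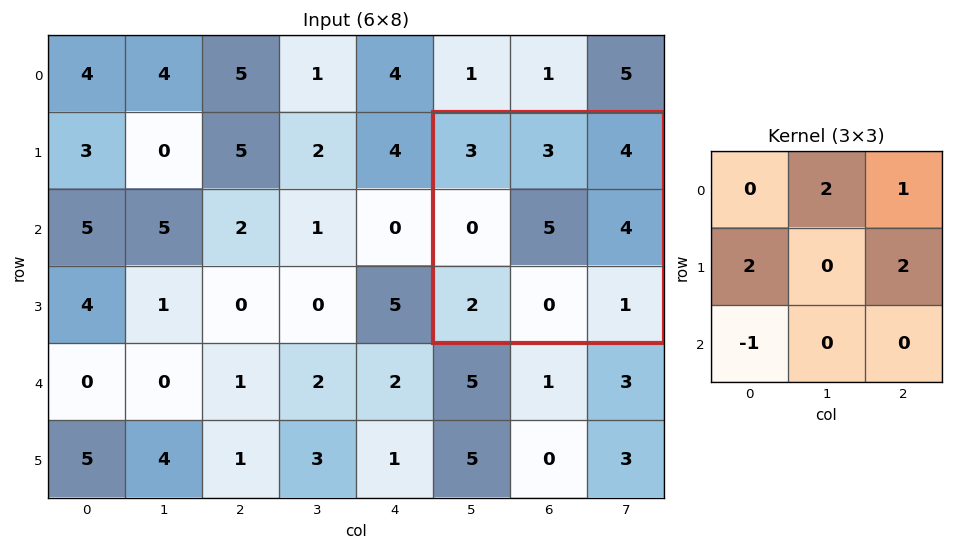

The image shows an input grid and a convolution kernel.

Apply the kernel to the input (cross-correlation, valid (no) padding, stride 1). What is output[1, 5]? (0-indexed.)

16

The receptive field on the input at this output position is [3 3 4 / 0 5 4 / 2 0 1]. Elementwise product with the kernel and sum: 3·2 + 4·1 + 0·2 + 4·2 + 2·-1.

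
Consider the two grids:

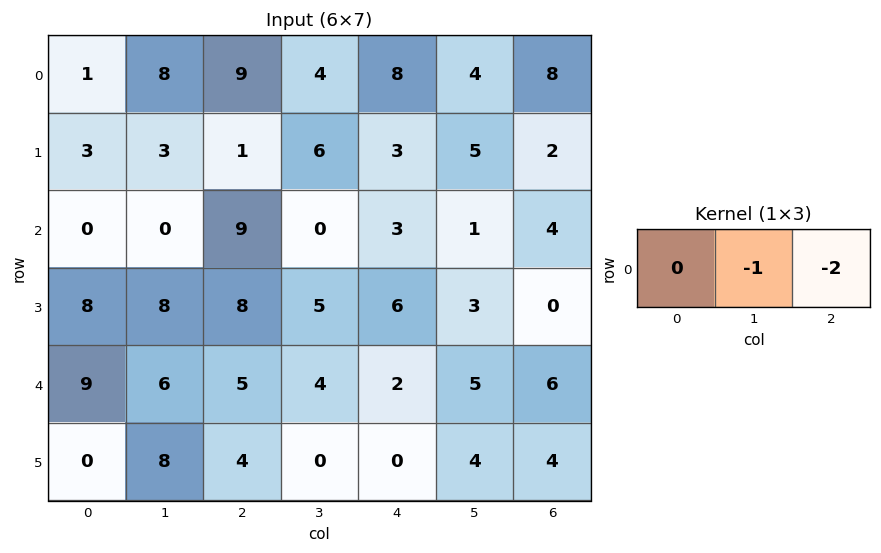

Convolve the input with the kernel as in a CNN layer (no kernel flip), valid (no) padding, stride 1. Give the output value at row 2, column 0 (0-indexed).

-18

The receptive field on the input at this output position is [0 0 9]. Elementwise product with the kernel and sum: 0·-1 + 9·-2.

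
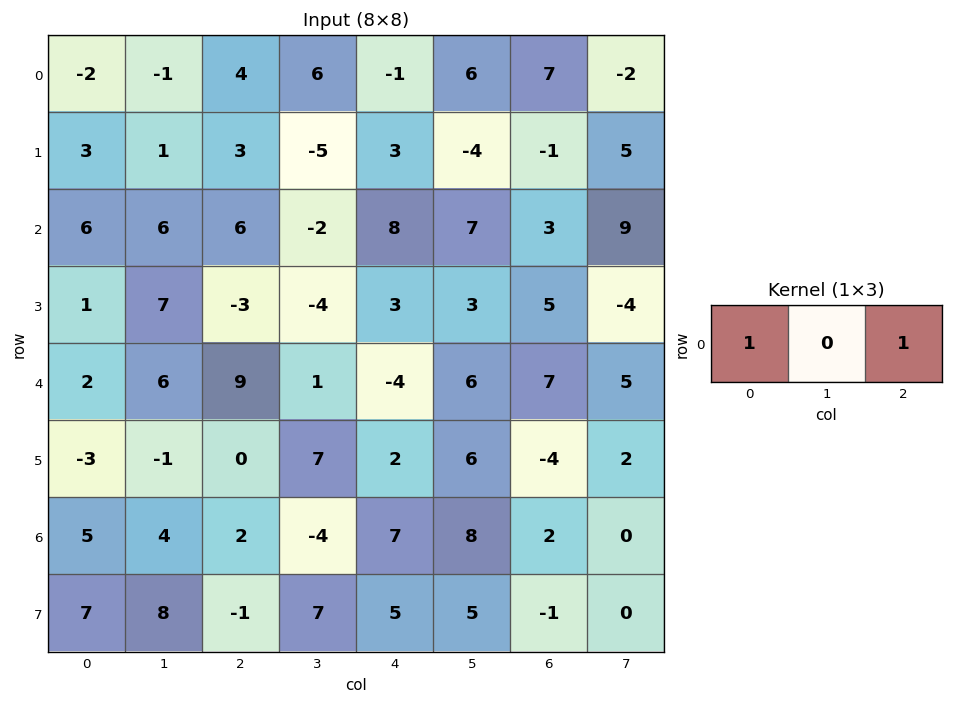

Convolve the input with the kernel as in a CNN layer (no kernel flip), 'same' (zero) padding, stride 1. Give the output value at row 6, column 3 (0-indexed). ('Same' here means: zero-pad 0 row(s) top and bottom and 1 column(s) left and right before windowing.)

The receptive field on the zero-padded input at this output position is [2 -4 7]. Elementwise product with the kernel and sum: 2·1 + 7·1.

9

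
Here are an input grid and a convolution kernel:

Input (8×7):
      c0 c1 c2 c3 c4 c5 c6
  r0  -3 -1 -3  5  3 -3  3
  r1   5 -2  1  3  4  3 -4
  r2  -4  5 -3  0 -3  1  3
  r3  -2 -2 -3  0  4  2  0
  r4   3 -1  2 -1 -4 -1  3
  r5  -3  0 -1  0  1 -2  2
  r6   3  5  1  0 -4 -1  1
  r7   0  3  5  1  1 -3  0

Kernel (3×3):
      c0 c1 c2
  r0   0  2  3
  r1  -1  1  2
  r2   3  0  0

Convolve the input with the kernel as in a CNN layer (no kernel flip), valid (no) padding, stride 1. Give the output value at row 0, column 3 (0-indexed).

The receptive field on the input at this output position is [5 3 -3 / 3 4 3 / 0 -3 1]. Elementwise product with the kernel and sum: 3·2 + -3·3 + 3·-1 + 4·1 + 3·2 + 0·3.

4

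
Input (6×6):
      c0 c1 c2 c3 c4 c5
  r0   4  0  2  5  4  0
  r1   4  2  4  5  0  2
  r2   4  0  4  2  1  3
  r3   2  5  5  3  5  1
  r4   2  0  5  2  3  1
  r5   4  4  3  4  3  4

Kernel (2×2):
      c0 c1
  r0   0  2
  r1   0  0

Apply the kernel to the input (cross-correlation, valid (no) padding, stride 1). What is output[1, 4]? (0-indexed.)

The receptive field on the input at this output position is [0 2 / 1 3]. Elementwise product with the kernel and sum: 2·2.

4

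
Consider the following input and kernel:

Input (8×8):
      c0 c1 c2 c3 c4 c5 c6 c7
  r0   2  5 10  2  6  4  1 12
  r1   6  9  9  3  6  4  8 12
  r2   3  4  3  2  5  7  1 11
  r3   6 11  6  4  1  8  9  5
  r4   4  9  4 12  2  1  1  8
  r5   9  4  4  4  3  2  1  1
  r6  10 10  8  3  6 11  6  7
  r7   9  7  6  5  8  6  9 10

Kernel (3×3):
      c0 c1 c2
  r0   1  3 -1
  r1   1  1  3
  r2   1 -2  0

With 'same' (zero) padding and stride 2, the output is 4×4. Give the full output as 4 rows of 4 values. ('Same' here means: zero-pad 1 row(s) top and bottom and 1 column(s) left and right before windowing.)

Output[0,0]: The receptive field on the zero-padded input at this output position is [0 0 0 / 0 2 5 / 0 6 9]. Elementwise product with the kernel and sum: 0·1 + 0·3 + 0·-1 + 0·1 + 2·1 + 5·3 + 0·1 + 6·-2.
Output[0,1]: The receptive field on the zero-padded input at this output position is [0 0 0 / 5 10 2 / 9 9 3]. Elementwise product with the kernel and sum: 0·1 + 0·3 + 0·-1 + 5·1 + 10·1 + 2·3 + 9·1 + 9·-2.

5 12 11 29
12 45 47 47
20 70 14 56
45 34 42 30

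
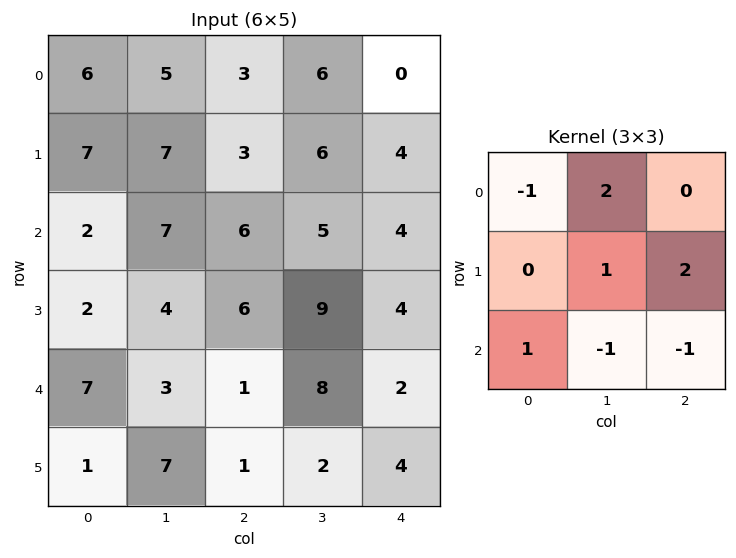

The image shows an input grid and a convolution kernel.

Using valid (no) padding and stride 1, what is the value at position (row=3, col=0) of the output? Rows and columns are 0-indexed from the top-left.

4

The receptive field on the input at this output position is [2 4 6 / 7 3 1 / 1 7 1]. Elementwise product with the kernel and sum: 2·-1 + 4·2 + 3·1 + 1·2 + 1·1 + 7·-1 + 1·-1.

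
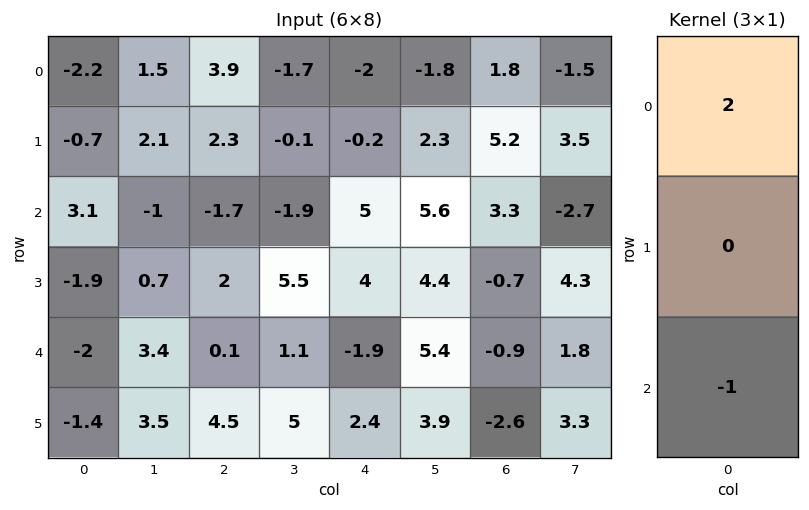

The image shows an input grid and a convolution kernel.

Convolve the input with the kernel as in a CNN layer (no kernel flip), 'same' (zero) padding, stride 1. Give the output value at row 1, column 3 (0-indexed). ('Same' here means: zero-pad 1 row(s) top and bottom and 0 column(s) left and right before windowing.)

-1.5

The receptive field on the zero-padded input at this output position is [-1.7 / -0.1 / -1.9]. Elementwise product with the kernel and sum: -1.7·2 + -1.9·-1.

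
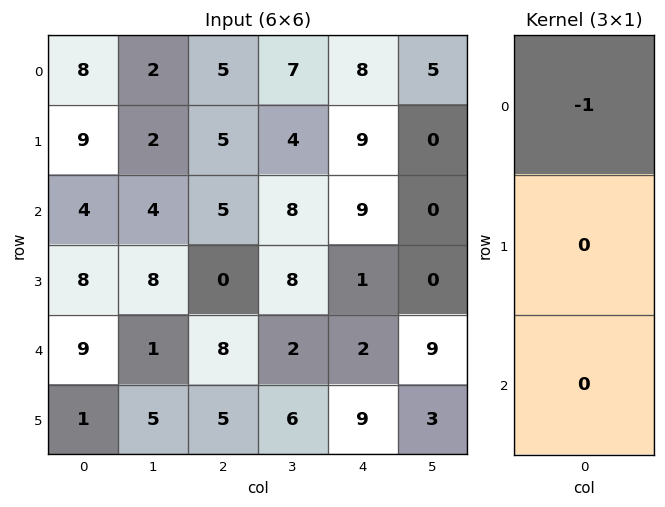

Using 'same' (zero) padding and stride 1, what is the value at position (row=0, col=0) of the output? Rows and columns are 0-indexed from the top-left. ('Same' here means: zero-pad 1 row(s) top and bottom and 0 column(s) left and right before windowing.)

0

The receptive field on the zero-padded input at this output position is [0 / 8 / 9]. Elementwise product with the kernel and sum: 0·-1.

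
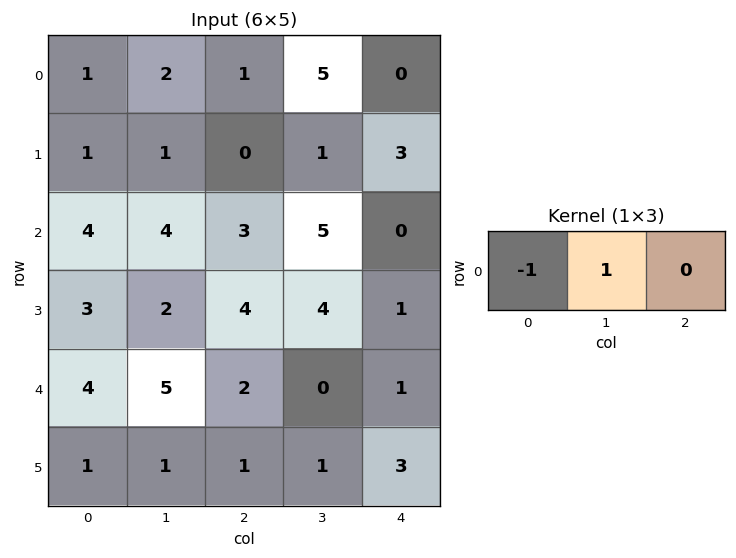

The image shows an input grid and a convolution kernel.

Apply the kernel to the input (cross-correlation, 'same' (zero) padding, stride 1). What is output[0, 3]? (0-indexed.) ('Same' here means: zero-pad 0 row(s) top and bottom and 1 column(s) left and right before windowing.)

4

The receptive field on the zero-padded input at this output position is [1 5 0]. Elementwise product with the kernel and sum: 1·-1 + 5·1.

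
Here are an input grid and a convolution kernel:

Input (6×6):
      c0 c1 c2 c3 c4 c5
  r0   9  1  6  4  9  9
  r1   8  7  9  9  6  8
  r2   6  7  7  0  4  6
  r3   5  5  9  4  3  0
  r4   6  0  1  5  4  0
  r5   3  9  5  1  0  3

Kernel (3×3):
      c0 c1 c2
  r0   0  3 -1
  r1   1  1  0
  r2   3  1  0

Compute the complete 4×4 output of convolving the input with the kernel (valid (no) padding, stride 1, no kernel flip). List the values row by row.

Output[0,0]: The receptive field on the input at this output position is [9 1 6 / 8 7 9 / 6 7 7]. Elementwise product with the kernel and sum: 1·3 + 6·-1 + 8·1 + 7·1 + 6·3 + 7·1.
Output[0,1]: The receptive field on the input at this output position is [1 6 4 / 7 9 9 / 7 7 0]. Elementwise product with the kernel and sum: 6·3 + 4·-1 + 7·1 + 9·1 + 7·3 + 7·1.

37 58 42 37
45 56 59 29
42 36 17 32
30 56 31 21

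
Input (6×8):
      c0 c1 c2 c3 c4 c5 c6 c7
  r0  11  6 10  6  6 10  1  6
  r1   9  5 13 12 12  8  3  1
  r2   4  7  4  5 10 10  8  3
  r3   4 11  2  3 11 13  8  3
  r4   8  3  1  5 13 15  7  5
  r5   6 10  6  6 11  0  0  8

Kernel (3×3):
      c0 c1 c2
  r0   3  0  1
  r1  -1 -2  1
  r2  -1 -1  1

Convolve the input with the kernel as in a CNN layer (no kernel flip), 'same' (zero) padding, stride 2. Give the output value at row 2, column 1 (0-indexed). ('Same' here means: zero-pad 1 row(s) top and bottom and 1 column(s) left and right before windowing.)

The receptive field on the zero-padded input at this output position is [11 2 3 / 3 1 5 / 10 6 6]. Elementwise product with the kernel and sum: 11·3 + 3·1 + 3·-1 + 1·-2 + 5·1 + 10·-1 + 6·-1 + 6·1.

26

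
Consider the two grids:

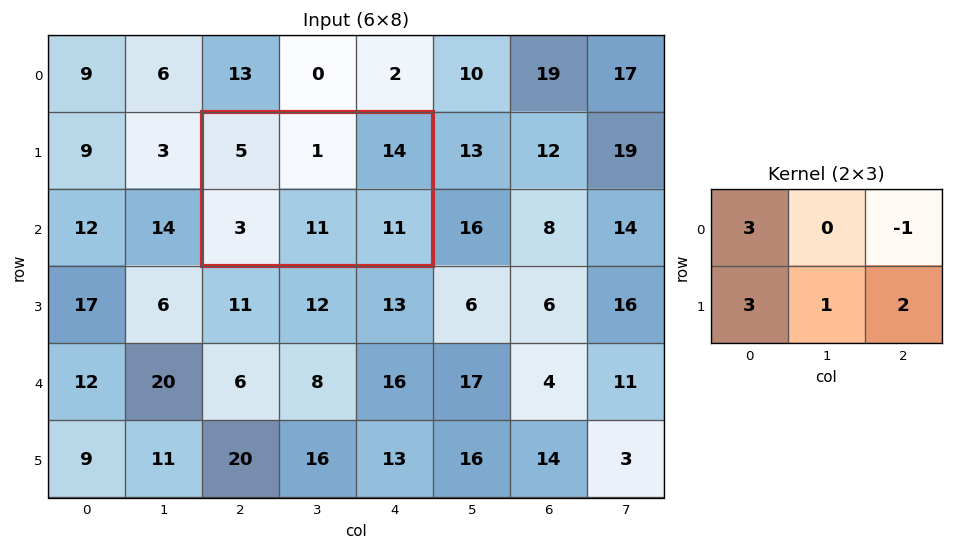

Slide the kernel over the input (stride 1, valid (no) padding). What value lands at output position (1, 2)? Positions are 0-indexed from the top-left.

43

The receptive field on the input at this output position is [5 1 14 / 3 11 11]. Elementwise product with the kernel and sum: 5·3 + 14·-1 + 3·3 + 11·1 + 11·2.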